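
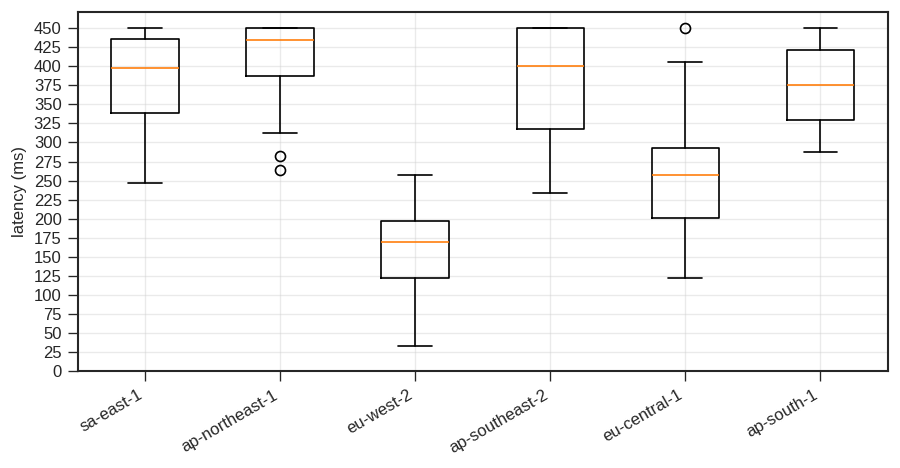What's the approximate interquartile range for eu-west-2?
Q3 ≈ 200, Q1 ≈ 125; IQR ≈ 75.

≈ 75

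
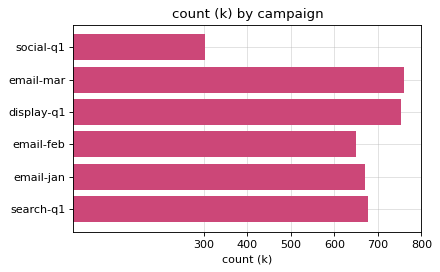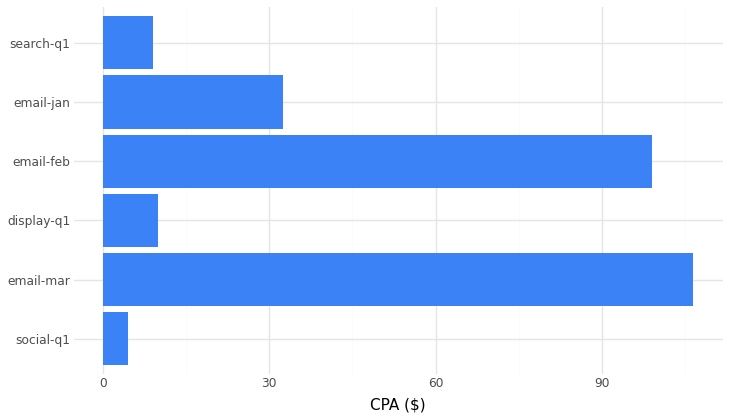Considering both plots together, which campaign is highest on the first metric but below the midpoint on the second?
Chart 2 median CPA ($) ≈ 20; below-median campaigns: social-q1, display-q1, search-q1. Among those, display-q1 has the highest count (k) (≈ 800).

display-q1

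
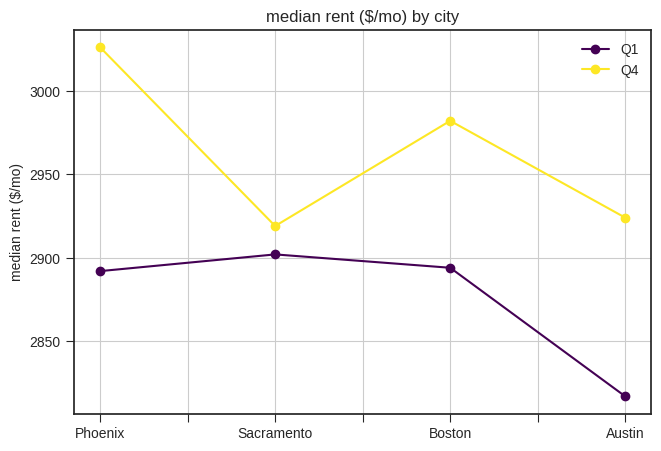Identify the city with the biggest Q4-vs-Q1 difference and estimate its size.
Phoenix: Q4 ≈ 3020, Q1 ≈ 2900 → gap ≈ 120. Next-largest (Austin) is only ≈ 100.

Phoenix, ≈ 120 $/mo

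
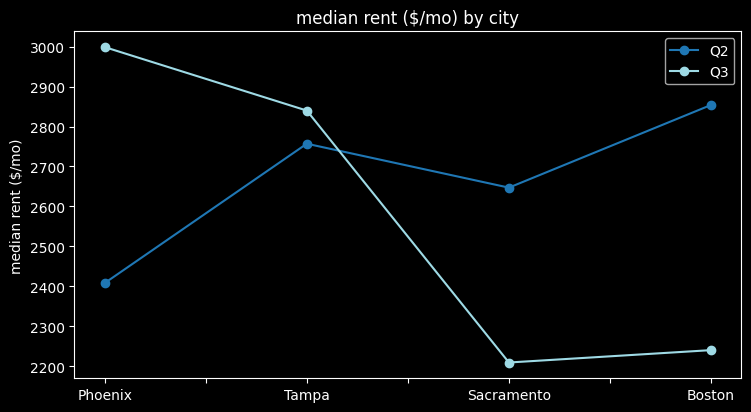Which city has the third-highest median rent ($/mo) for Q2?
Top 4 for Q2: Boston ≈ 2900, Tampa ≈ 2800, Sacramento ≈ 2600, Phoenix ≈ 2400.

Sacramento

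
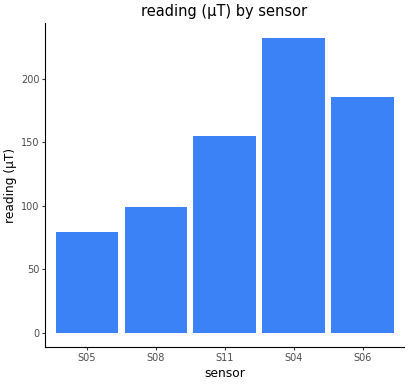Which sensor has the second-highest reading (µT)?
Top 3: S04 ≈ 240, S06 ≈ 180, S11 ≈ 160.

S06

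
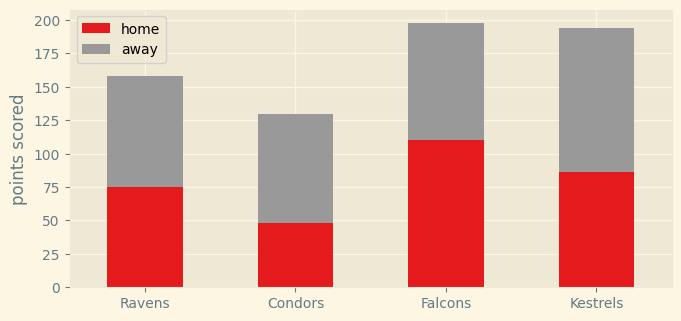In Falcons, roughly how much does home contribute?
home top ≈ 120, bottom ≈ 0; segment ≈ 120.

≈ 120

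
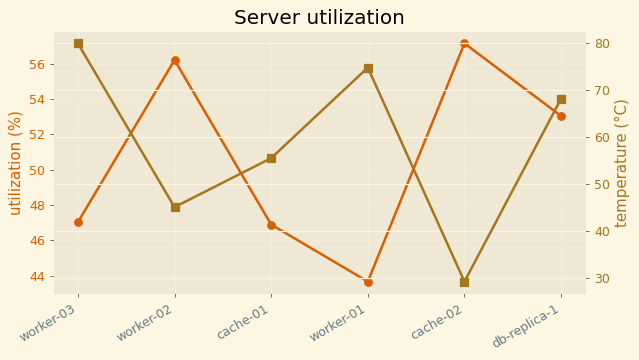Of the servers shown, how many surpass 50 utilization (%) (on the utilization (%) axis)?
Above 50: worker-02, cache-02, db-replica-1.

3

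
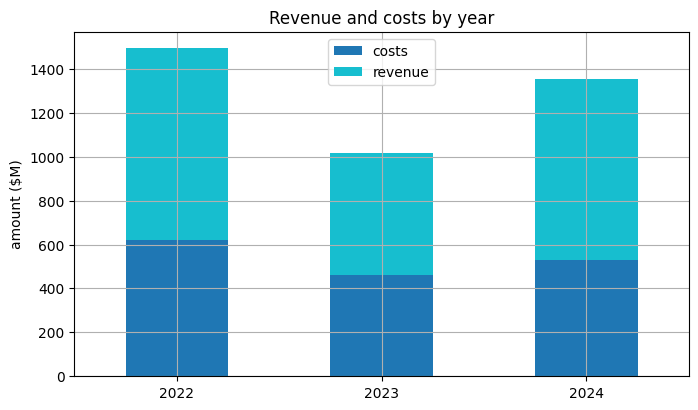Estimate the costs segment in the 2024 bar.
costs top ≈ 600, bottom ≈ 0; segment ≈ 600.

≈ 600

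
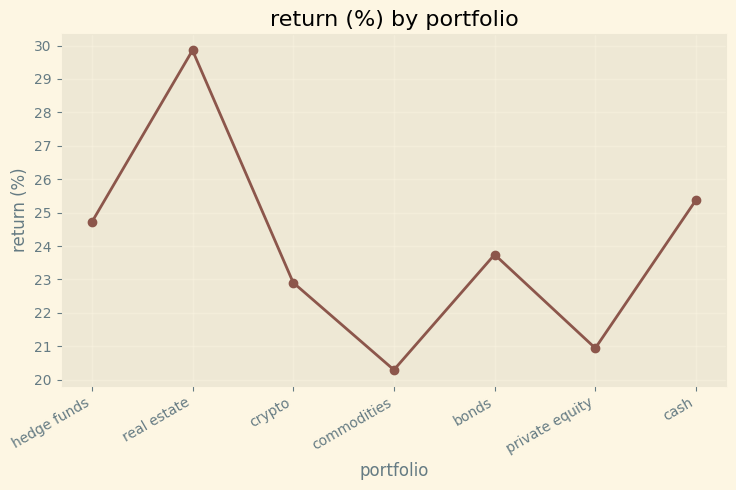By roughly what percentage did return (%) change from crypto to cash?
crypto ≈ 23, cash ≈ 25; (25 − 23) / 23 ≈ +8.7%.

≈ +8.7%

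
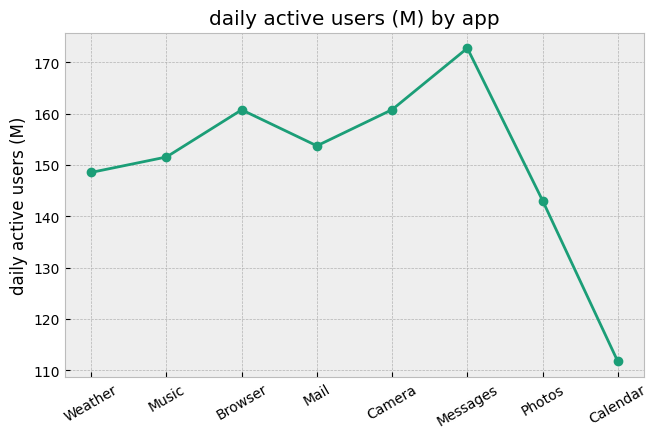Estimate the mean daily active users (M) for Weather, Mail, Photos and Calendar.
(150 + 150 + 140 + 110) / 4 ≈ 138.

≈ 138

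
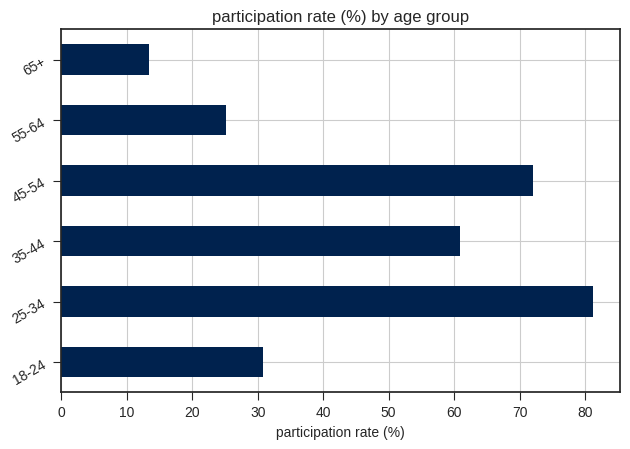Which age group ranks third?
35-44

Top 4: 25-34 ≈ 80, 45-54 ≈ 70, 35-44 ≈ 60, 18-24 ≈ 30.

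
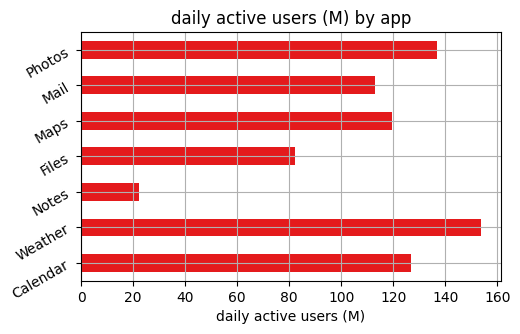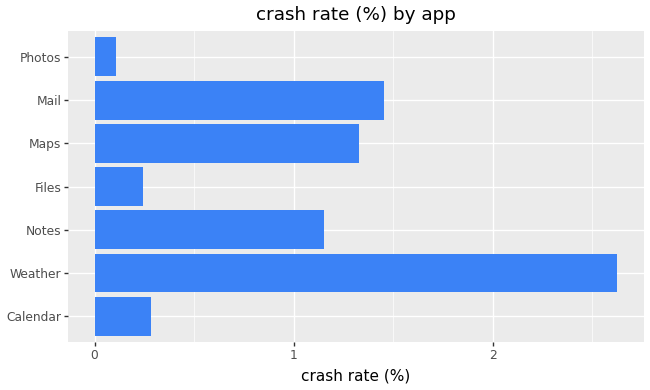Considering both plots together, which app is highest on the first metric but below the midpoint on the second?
Photos

Chart 2 median crash rate (%) ≈ 1; below-median apps: Calendar, Files, Photos. Among those, Photos has the highest daily active users (M) (≈ 140).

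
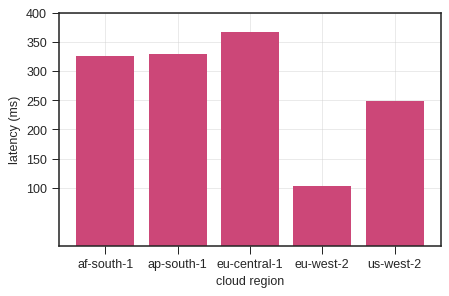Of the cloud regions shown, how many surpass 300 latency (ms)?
Above 300: af-south-1, ap-south-1, eu-central-1.

3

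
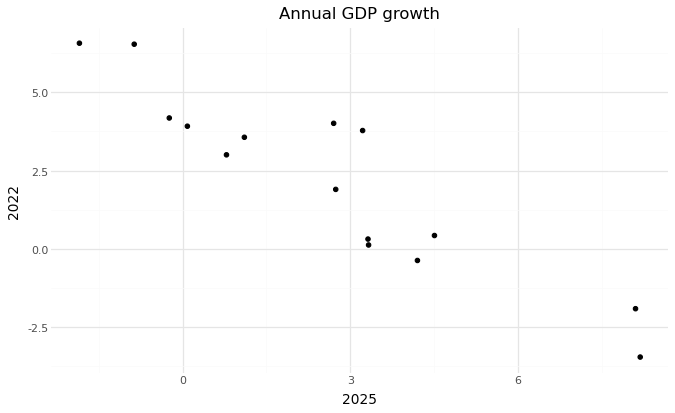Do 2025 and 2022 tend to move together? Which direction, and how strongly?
Points are negatively correlated; strong (|r| ≈ 0.9).

negative, strong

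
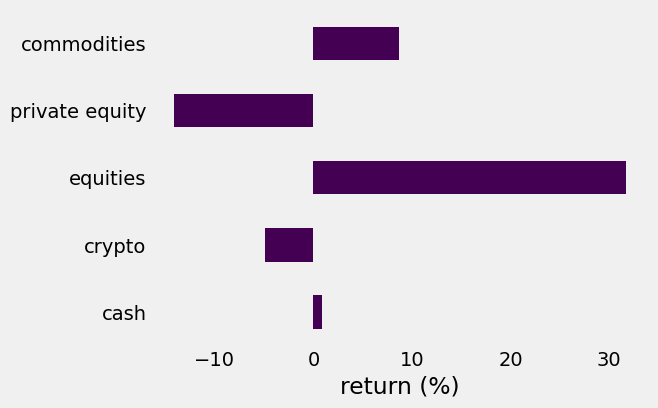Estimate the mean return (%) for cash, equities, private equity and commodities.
≈ 6

(0 + 30 + -15 + 10) / 4 ≈ 6.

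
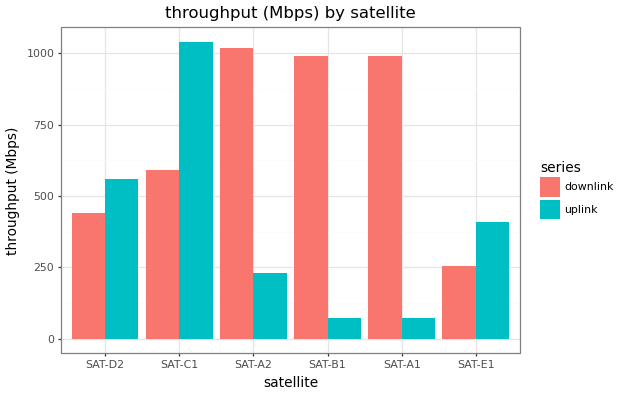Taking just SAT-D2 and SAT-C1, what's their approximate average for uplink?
≈ 800

(600 + 1000) / 2 ≈ 800.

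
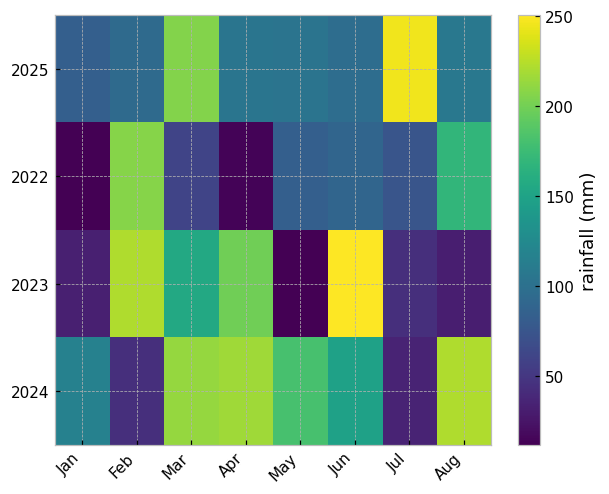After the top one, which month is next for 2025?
Mar

Top 3 for 2025: Jul ≈ 240, Mar ≈ 200, Aug ≈ 100.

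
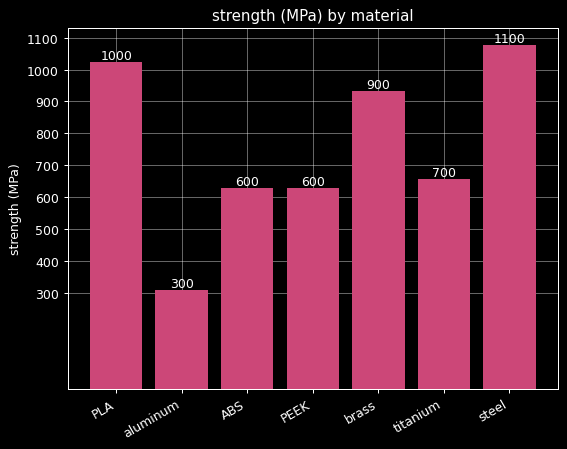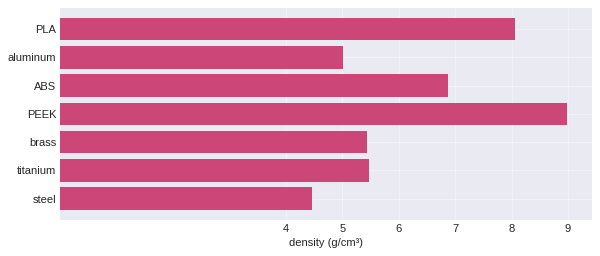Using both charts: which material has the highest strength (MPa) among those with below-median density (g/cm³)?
Chart 2 median density (g/cm³) ≈ 5; below-median materials: aluminum, brass, steel. Among those, steel has the highest strength (MPa) (≈ 1100).

steel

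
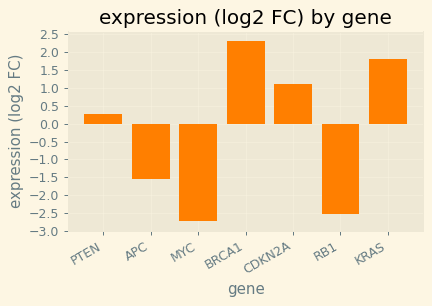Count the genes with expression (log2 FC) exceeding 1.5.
Above 1.5: BRCA1, KRAS.

2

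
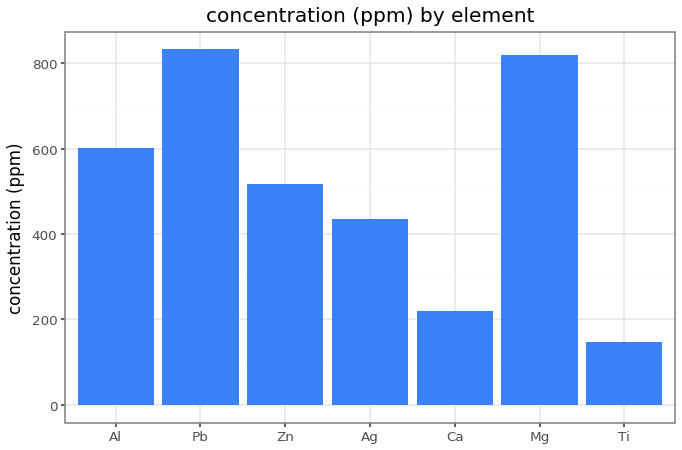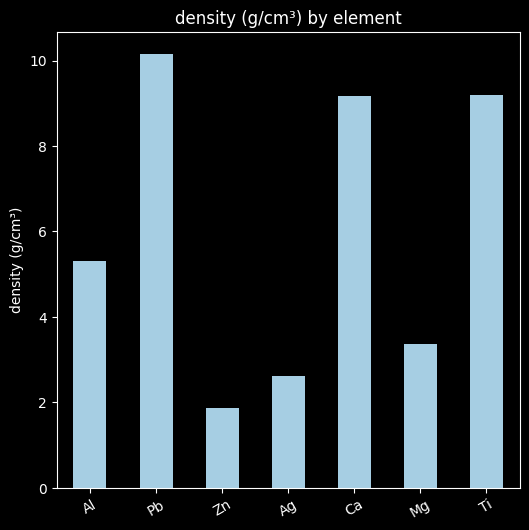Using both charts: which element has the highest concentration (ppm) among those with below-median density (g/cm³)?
Chart 2 median density (g/cm³) ≈ 5; below-median elements: Zn, Ag, Mg. Among those, Mg has the highest concentration (ppm) (≈ 800).

Mg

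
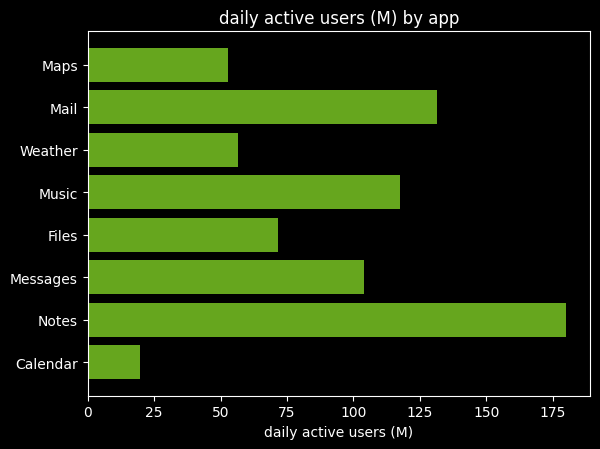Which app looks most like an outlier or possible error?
Notes ≈ 180; the rest sit between ≈ 20 and ≈ 140.

Notes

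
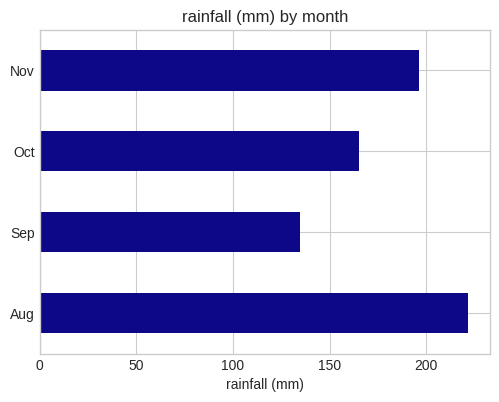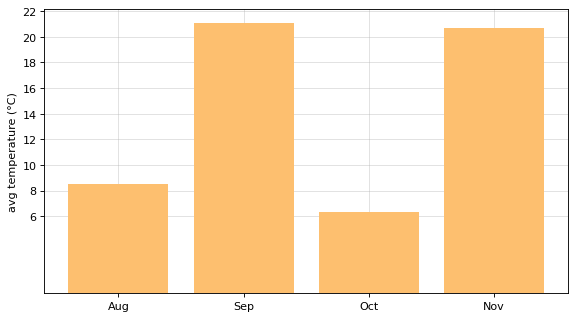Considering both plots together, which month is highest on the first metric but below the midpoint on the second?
Chart 2 median avg temperature (°C) ≈ 14; below-median months: Aug, Oct. Among those, Aug has the highest rainfall (mm) (≈ 225).

Aug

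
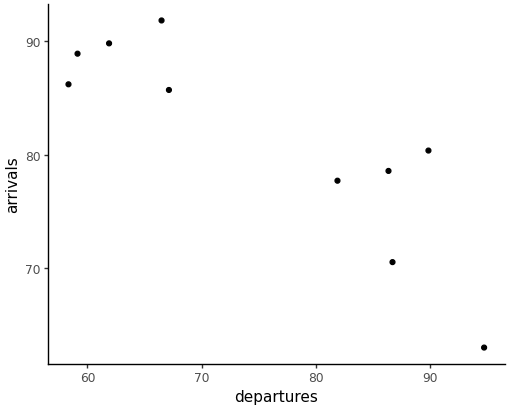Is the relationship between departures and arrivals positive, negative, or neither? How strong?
Points are negatively correlated; strong (|r| ≈ 0.9).

negative, strong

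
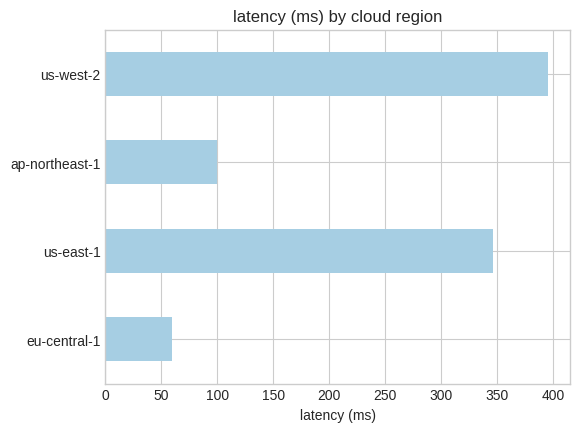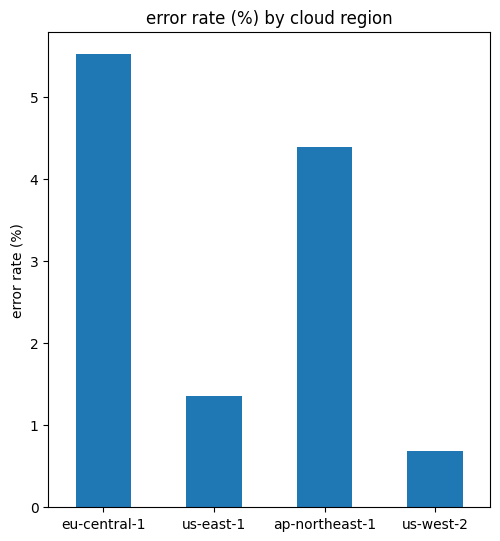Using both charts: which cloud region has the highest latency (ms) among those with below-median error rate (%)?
us-west-2

Chart 2 median error rate (%) ≈ 3; below-median cloud regions: us-east-1, us-west-2. Among those, us-west-2 has the highest latency (ms) (≈ 400).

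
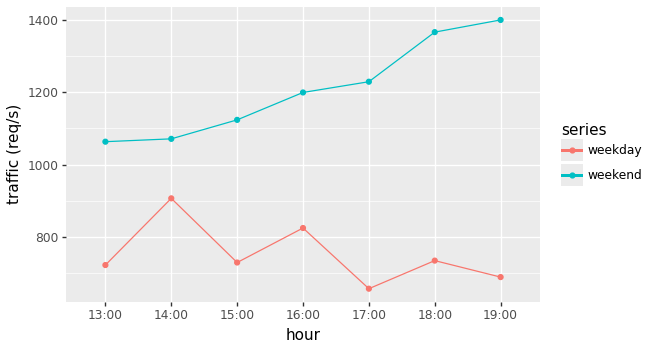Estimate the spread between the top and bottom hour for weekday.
Max 14:00 ≈ 900, min 17:00 ≈ 700; range ≈ 200.

≈ 200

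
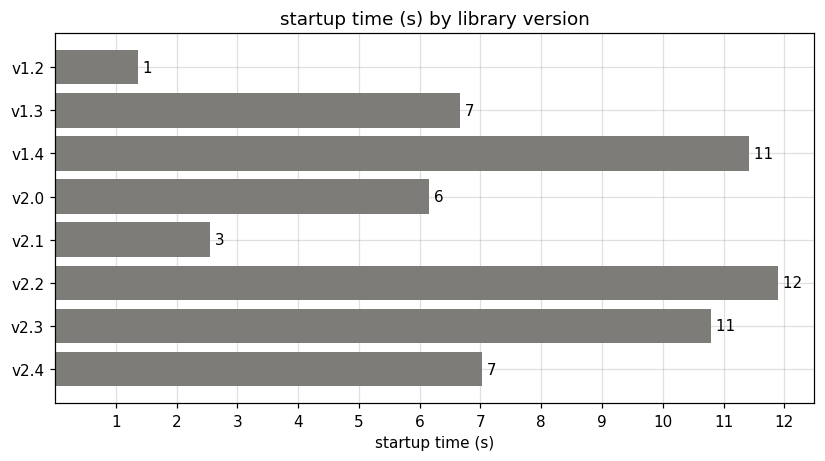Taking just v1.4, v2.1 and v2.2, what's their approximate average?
(11 + 3 + 12) / 3 ≈ 9.

≈ 9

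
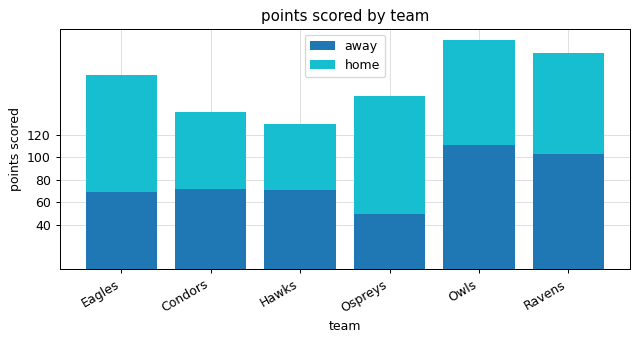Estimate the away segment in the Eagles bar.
≈ 60

away top ≈ 60, bottom ≈ 0; segment ≈ 60.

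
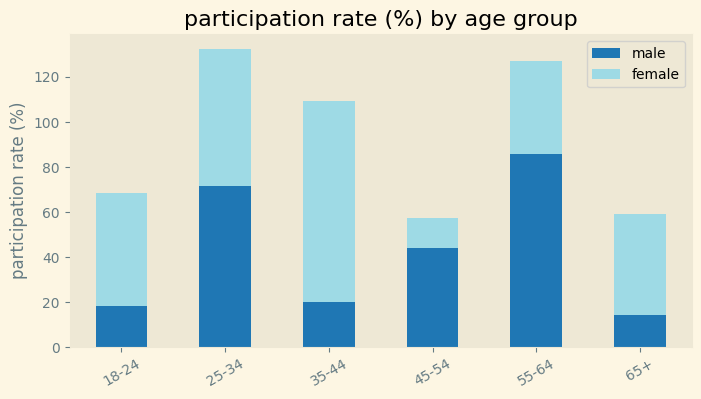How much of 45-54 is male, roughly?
≈ 40

male top ≈ 40, bottom ≈ 0; segment ≈ 40.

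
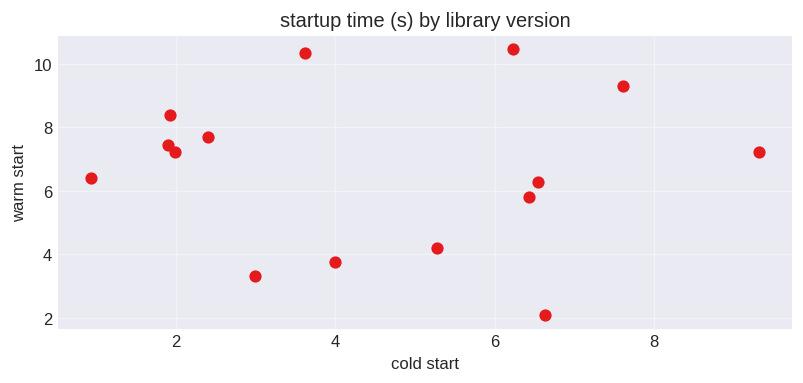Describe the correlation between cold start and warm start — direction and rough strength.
Points are roughly uncorrelated; weak (|r| ≈ 0.0).

no clear correlation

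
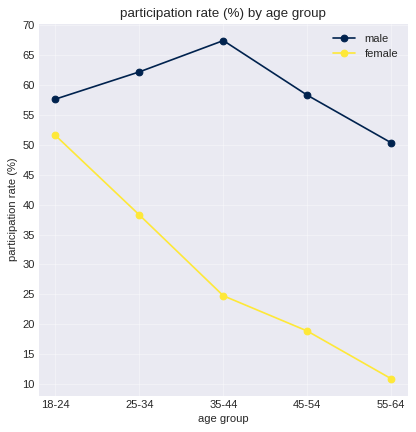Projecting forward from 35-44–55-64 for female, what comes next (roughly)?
Last three: 25, 20, 10 → slope ≈ -7.5/step → next ≈ 2.5.

≈ 2.5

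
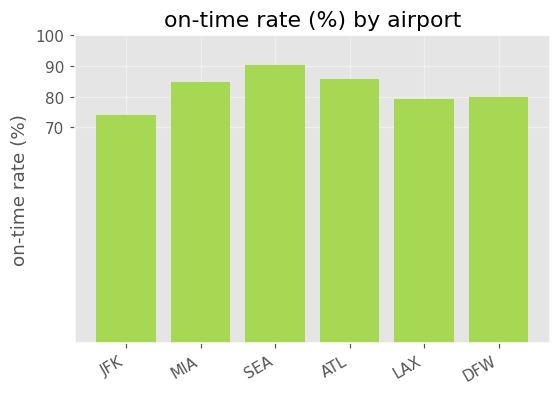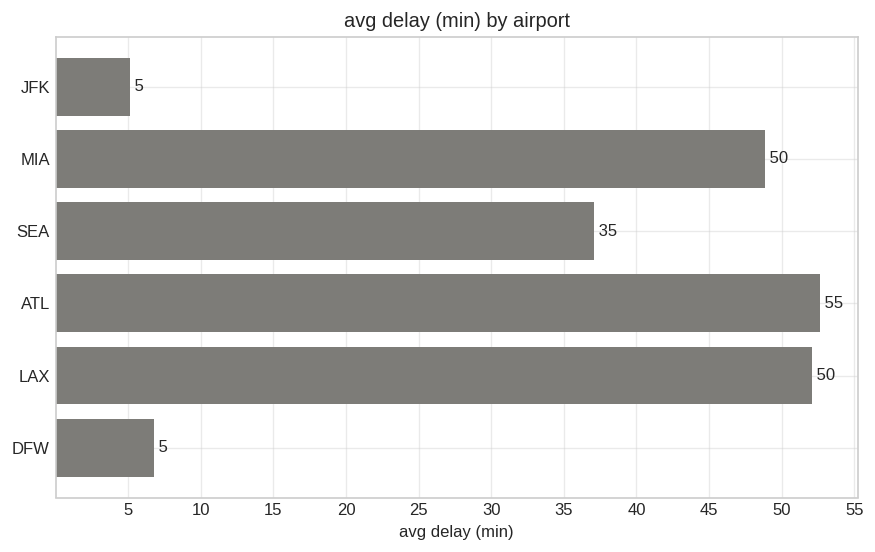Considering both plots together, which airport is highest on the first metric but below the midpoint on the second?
Chart 2 median avg delay (min) ≈ 45; below-median airports: JFK, SEA, DFW. Among those, SEA has the highest on-time rate (%) (≈ 90).

SEA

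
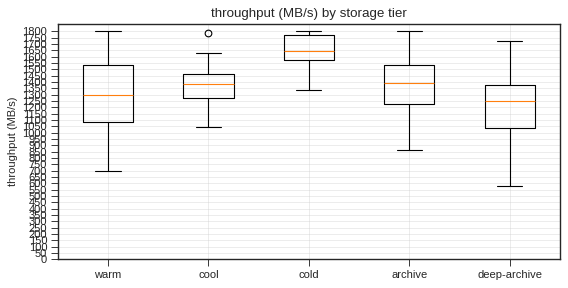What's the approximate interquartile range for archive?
Q3 ≈ 1550, Q1 ≈ 1250; IQR ≈ 300.

≈ 300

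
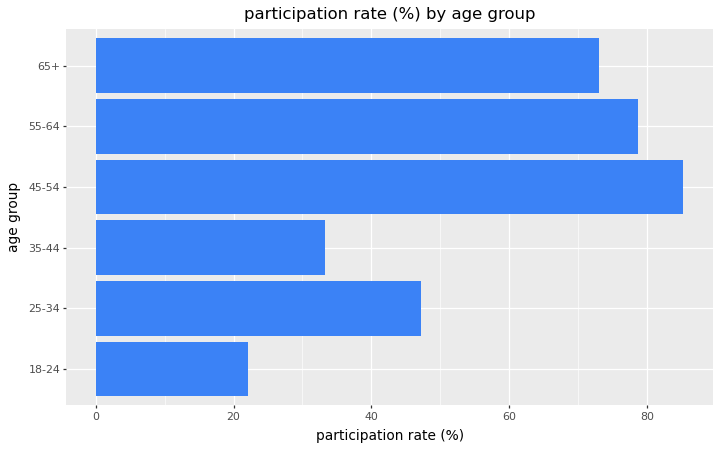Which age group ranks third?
65+

Top 4: 45-54 ≈ 90, 55-64 ≈ 80, 65+ ≈ 70, 25-34 ≈ 50.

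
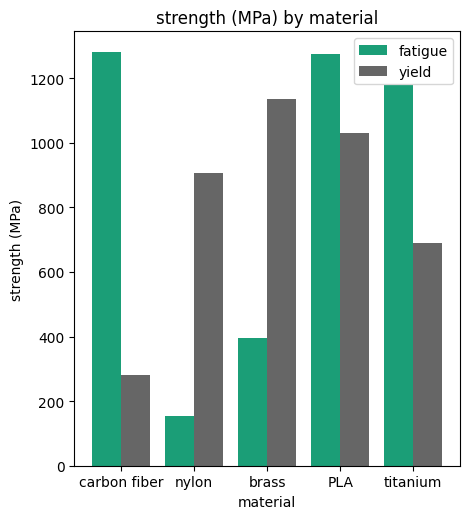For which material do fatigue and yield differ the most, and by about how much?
carbon fiber: fatigue ≈ 1200, yield ≈ 200 → gap ≈ 1000. Next-largest (nylon) is only ≈ 800.

carbon fiber, ≈ 1000 MPa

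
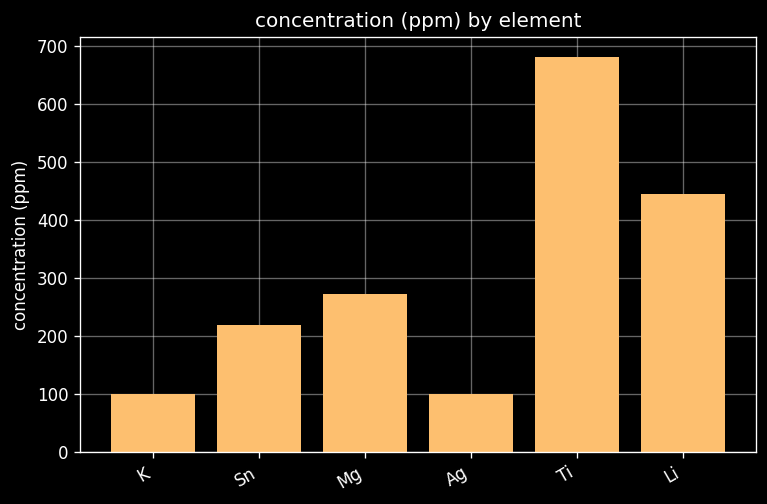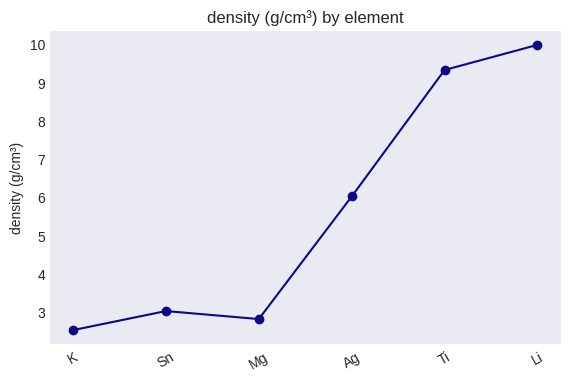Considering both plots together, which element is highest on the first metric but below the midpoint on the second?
Mg

Chart 2 median density (g/cm³) ≈ 5; below-median elements: K, Sn, Mg. Among those, Mg has the highest concentration (ppm) (≈ 300).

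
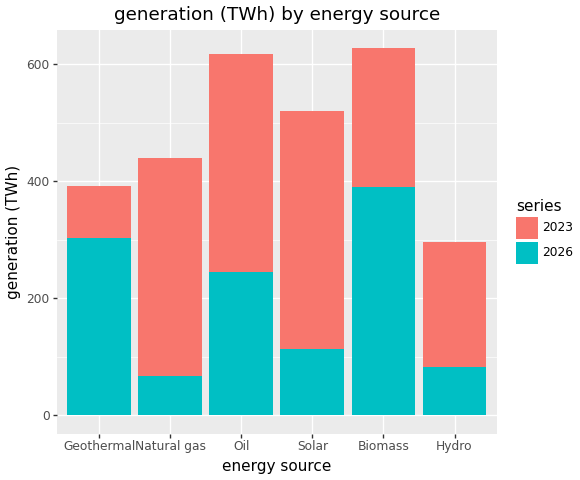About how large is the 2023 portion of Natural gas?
2023 top ≈ 400, bottom ≈ 100; segment ≈ 300.

≈ 300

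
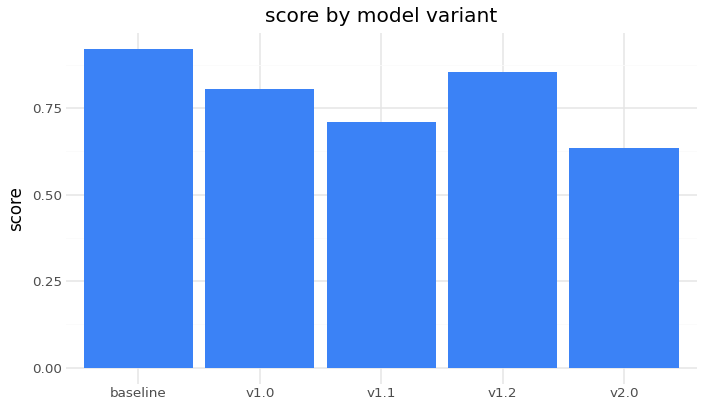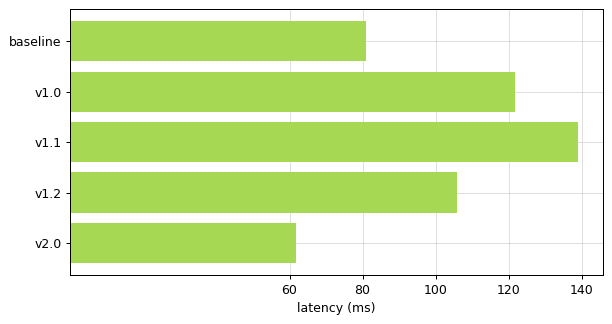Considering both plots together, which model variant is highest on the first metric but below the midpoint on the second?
Chart 2 median latency (ms) ≈ 100; below-median model variants: baseline, v2.0. Among those, baseline has the highest score (≈ 0.9).

baseline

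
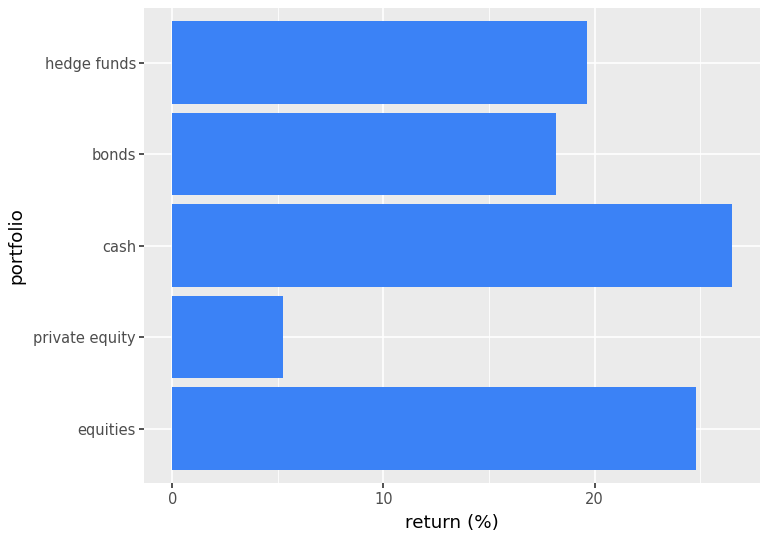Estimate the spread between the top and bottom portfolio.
≈ 20

Max cash ≈ 25, min private equity ≈ 5; range ≈ 20.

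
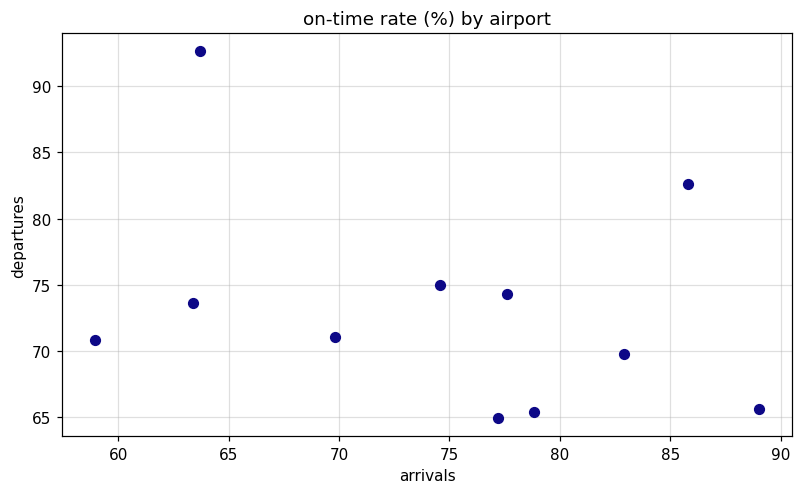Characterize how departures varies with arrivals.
Points are negatively correlated; weak (|r| ≈ 0.3).

negative, weak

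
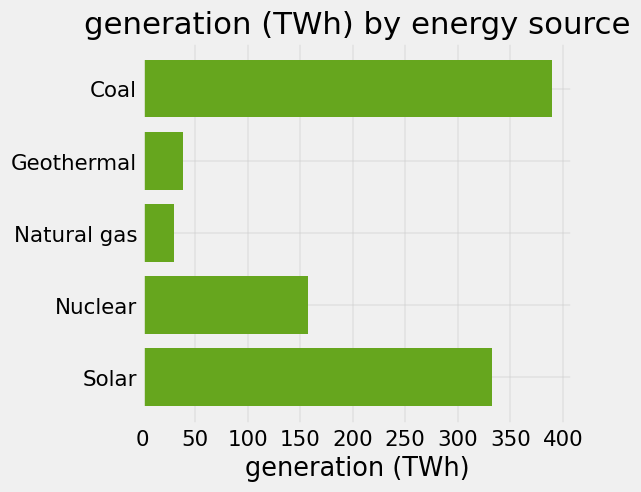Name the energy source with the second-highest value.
Top 3: Coal ≈ 400, Solar ≈ 350, Nuclear ≈ 150.

Solar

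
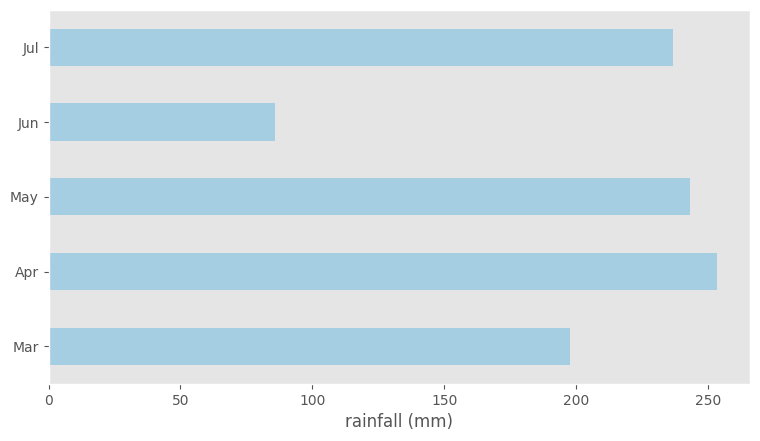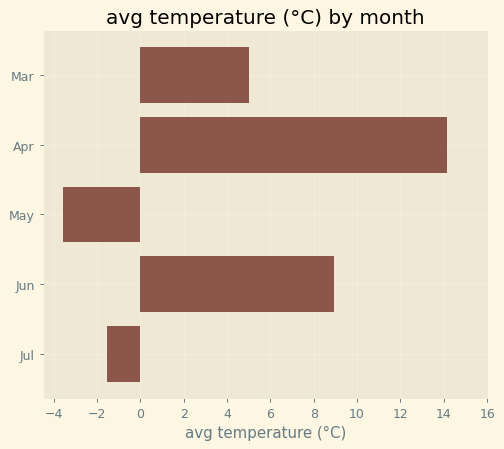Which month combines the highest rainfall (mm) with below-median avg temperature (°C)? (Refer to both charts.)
May

Chart 2 median avg temperature (°C) ≈ 6; below-median months: May, Jul. Among those, May has the highest rainfall (mm) (≈ 250).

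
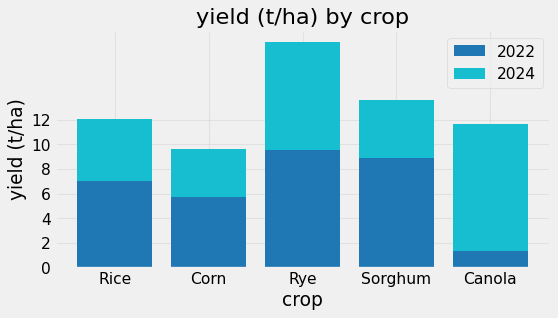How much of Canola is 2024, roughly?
≈ 10

2024 top ≈ 12, bottom ≈ 2; segment ≈ 10.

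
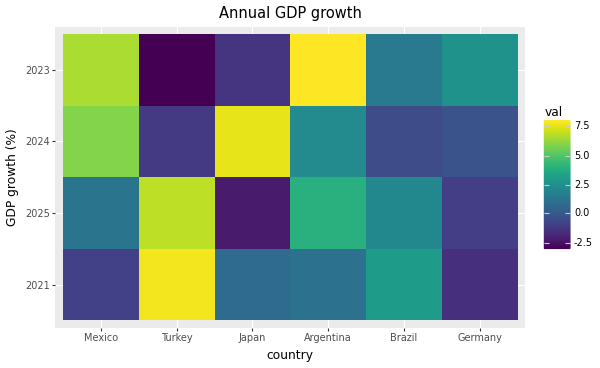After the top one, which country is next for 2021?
Top 3 for 2021: Turkey ≈ 8, Brazil ≈ 3, Argentina ≈ 1.

Brazil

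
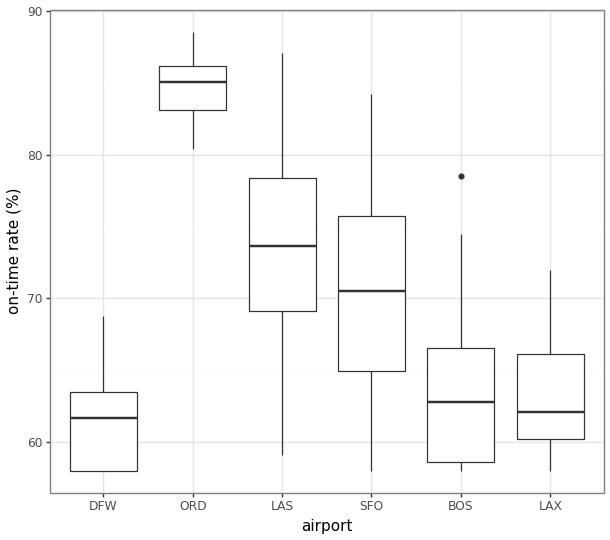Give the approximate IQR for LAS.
≈ 10

Q3 ≈ 80, Q1 ≈ 70; IQR ≈ 10.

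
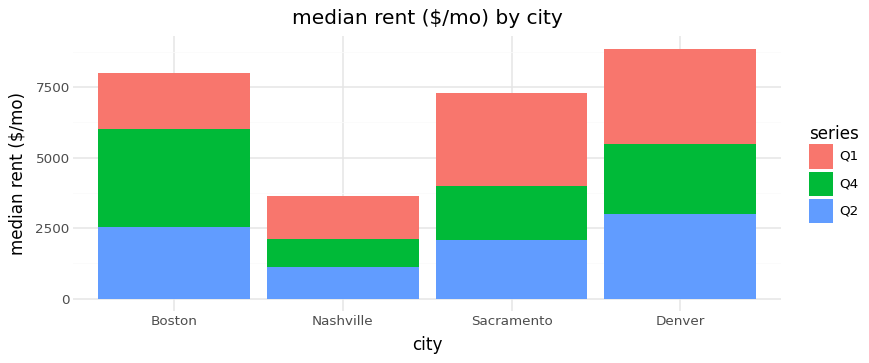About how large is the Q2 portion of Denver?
≈ 3000

Q2 top ≈ 3000, bottom ≈ 0; segment ≈ 3000.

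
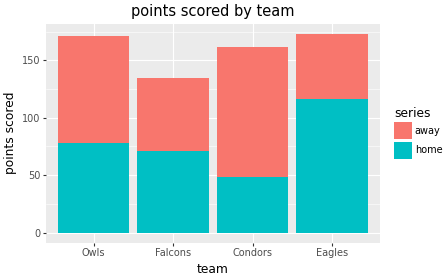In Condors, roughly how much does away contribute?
≈ 120

away top ≈ 160, bottom ≈ 40; segment ≈ 120.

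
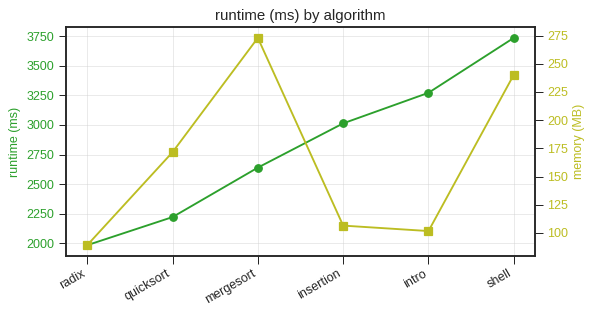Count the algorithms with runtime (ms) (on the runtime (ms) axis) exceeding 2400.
4

Above 2400: mergesort, insertion, intro, shell.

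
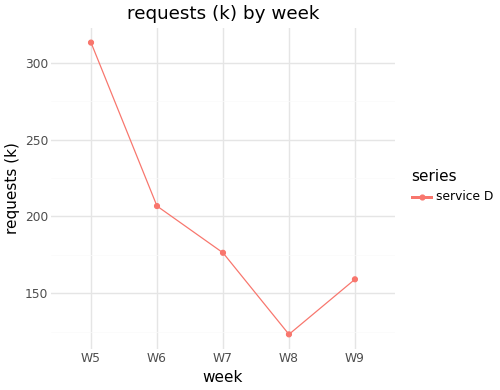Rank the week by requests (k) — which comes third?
Top 4: W5 ≈ 320, W6 ≈ 200, W7 ≈ 180, W9 ≈ 160.

W7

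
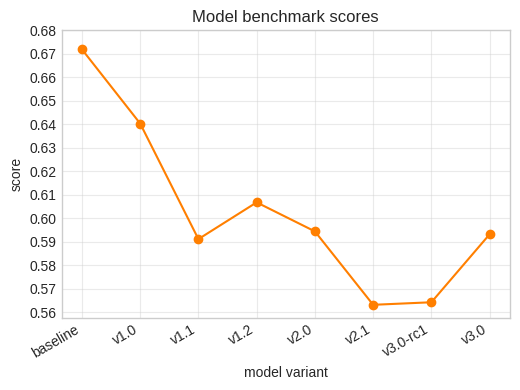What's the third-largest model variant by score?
v1.2

Top 4: baseline ≈ 0.67, v1.0 ≈ 0.64, v1.2 ≈ 0.61, v2.0 ≈ 0.59.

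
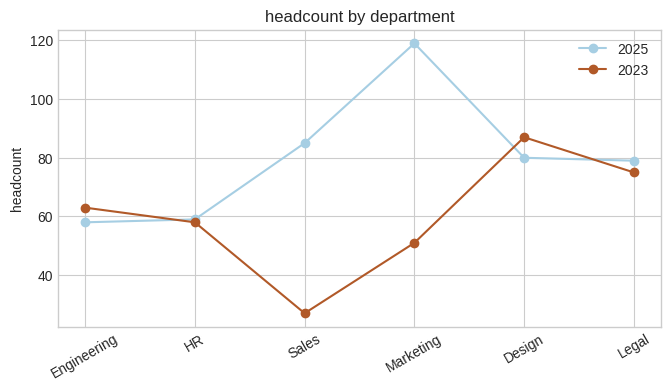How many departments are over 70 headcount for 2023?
2

Above 70: Design, Legal.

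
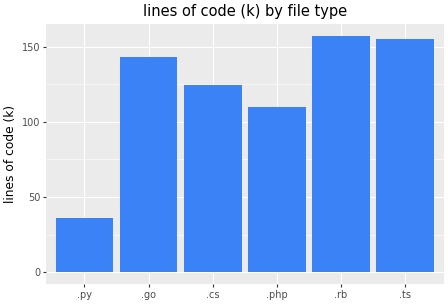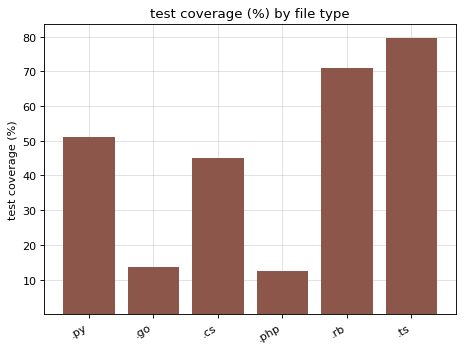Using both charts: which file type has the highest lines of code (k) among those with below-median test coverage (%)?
Chart 2 median test coverage (%) ≈ 50; below-median file types: .go, .cs, .php. Among those, .go has the highest lines of code (k) (≈ 140).

.go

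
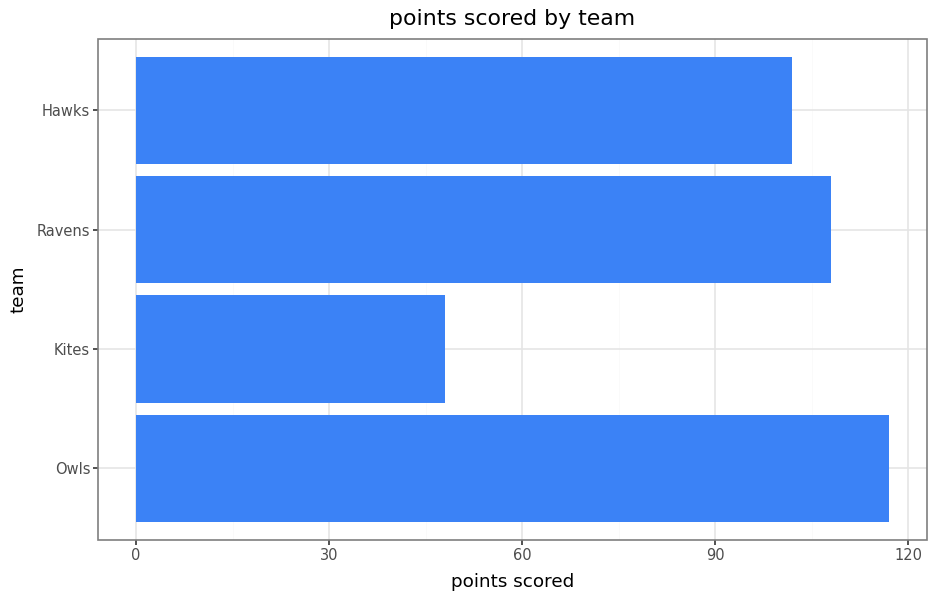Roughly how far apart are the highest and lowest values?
Max Owls ≈ 120, min Kites ≈ 50; range ≈ 70.

≈ 70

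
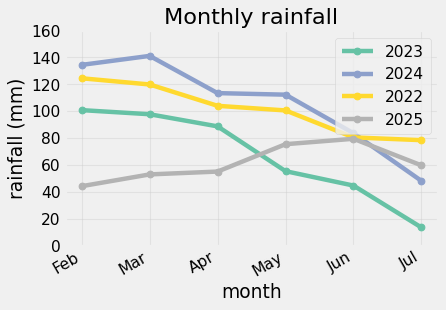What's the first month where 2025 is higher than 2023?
May

Apr: 2025 ≈ 60 vs 2023 ≈ 80 (not yet); May: 2025 ≈ 80 vs 2023 ≈ 60 (first crossover).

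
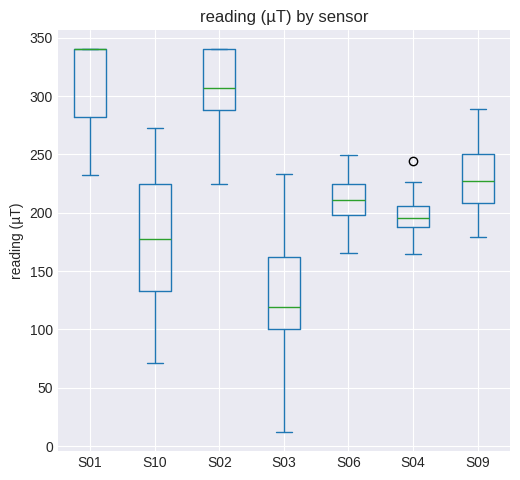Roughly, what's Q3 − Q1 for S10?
≈ 80

Q3 ≈ 220, Q1 ≈ 140; IQR ≈ 80.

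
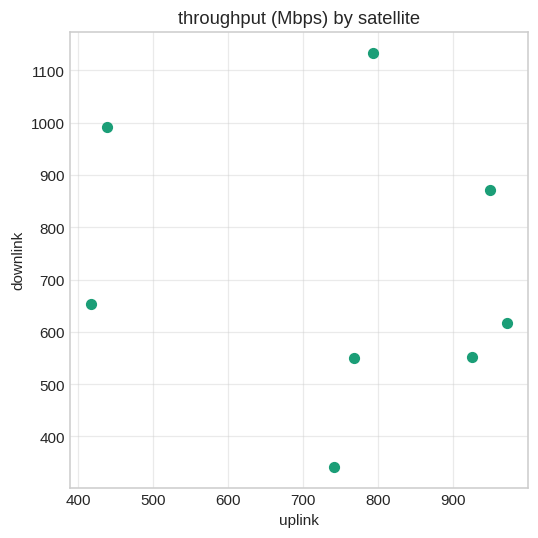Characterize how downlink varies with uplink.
Points are roughly uncorrelated; weak (|r| ≈ 0.2).

no clear correlation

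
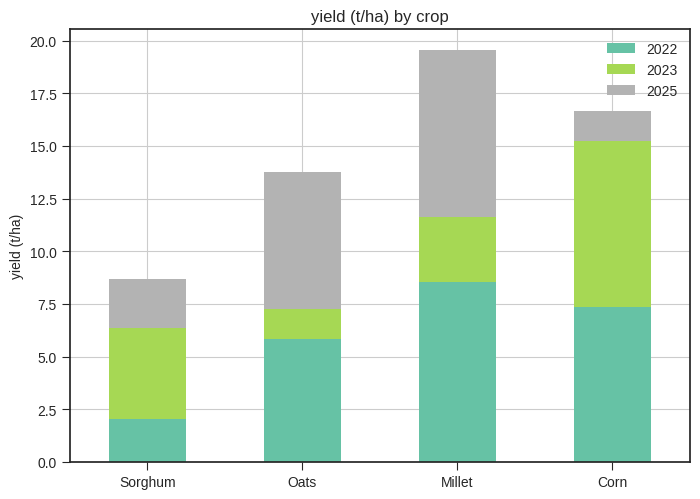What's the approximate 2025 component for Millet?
2025 top ≈ 20, bottom ≈ 12; segment ≈ 8.

≈ 8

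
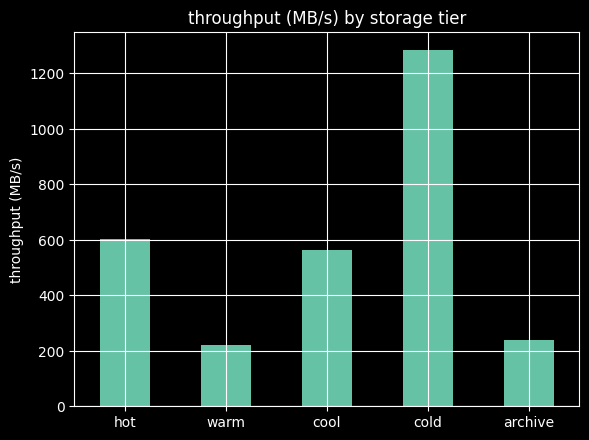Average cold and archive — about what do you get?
(1200 + 200) / 2 ≈ 700.

≈ 700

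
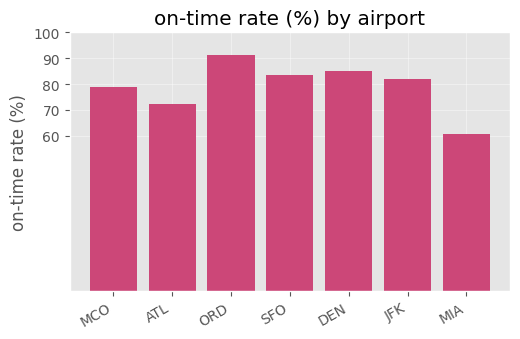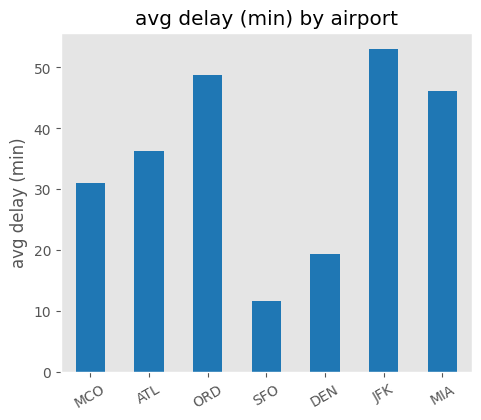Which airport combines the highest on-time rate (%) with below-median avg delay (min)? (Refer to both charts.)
Chart 2 median avg delay (min) ≈ 35; below-median airports: MCO, SFO, DEN. Among those, DEN has the highest on-time rate (%) (≈ 90).

DEN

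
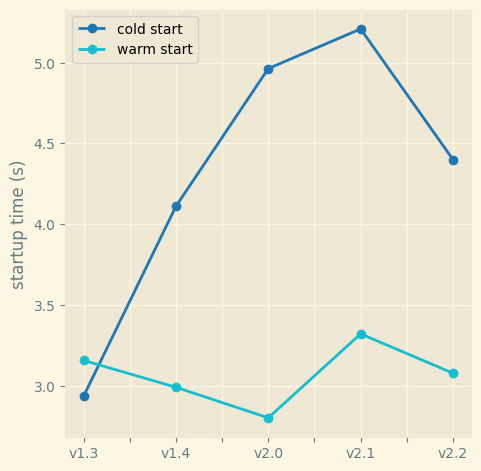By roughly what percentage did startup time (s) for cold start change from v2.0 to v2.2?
≈ -10%

v2.0 ≈ 5.0, v2.2 ≈ 4.5; (4.5 − 5.0) / 5.0 ≈ -10%.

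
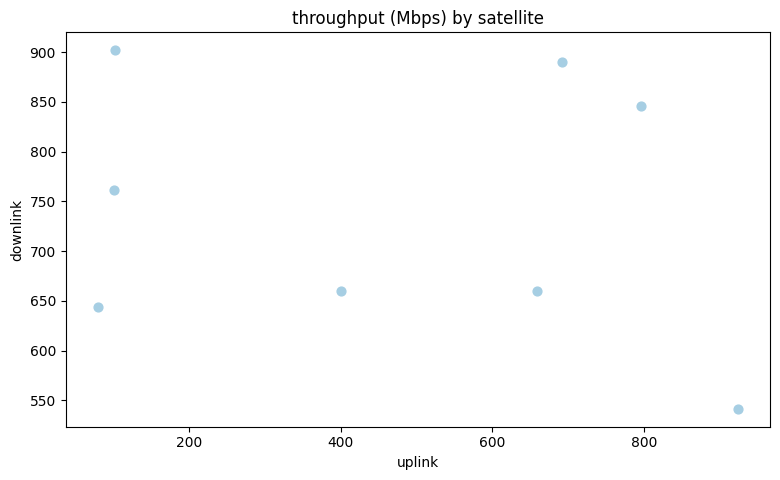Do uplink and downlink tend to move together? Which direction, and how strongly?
no clear correlation

Points are roughly uncorrelated; weak (|r| ≈ 0.2).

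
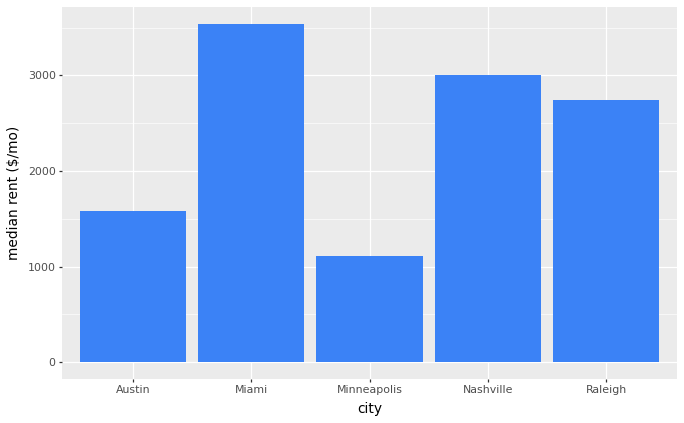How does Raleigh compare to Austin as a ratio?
≈ 1.67×

Raleigh ≈ 2500, Austin ≈ 1500; 2500/1500 ≈ 1.67.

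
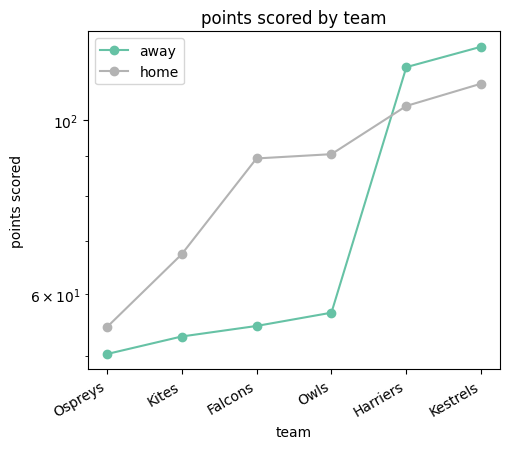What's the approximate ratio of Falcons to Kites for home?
≈ 1.29×

Falcons ≈ 90, Kites ≈ 70; 90/70 ≈ 1.29.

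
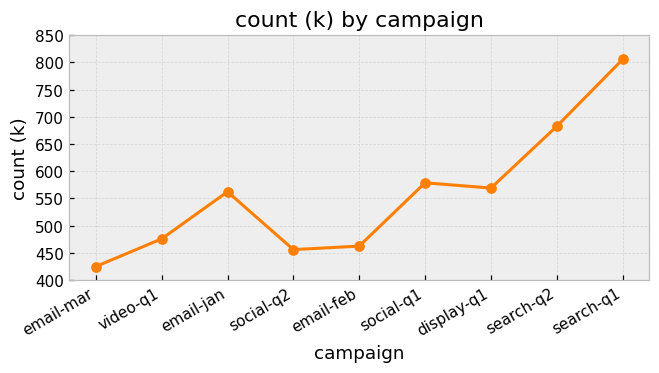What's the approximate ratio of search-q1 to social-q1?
≈ 1.33×

search-q1 ≈ 800, social-q1 ≈ 600; 800/600 ≈ 1.33.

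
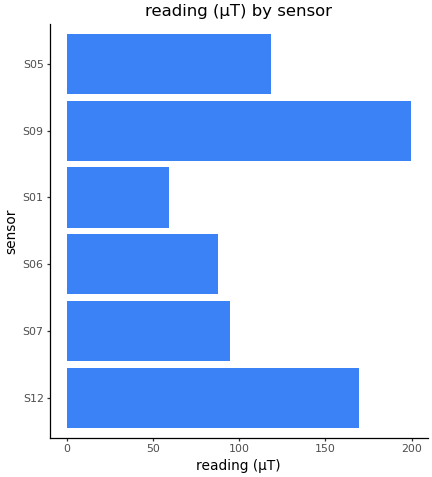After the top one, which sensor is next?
Top 3: S09 ≈ 200, S12 ≈ 160, S05 ≈ 120.

S12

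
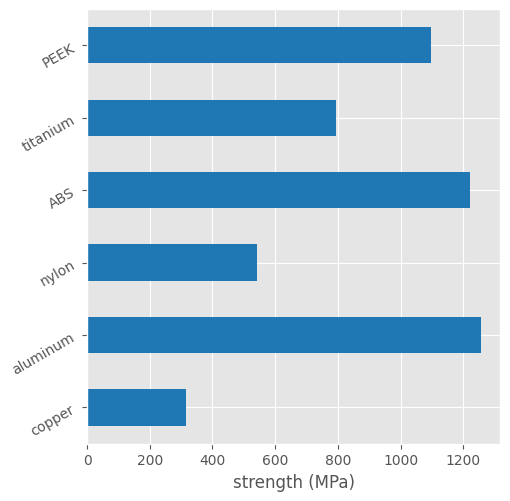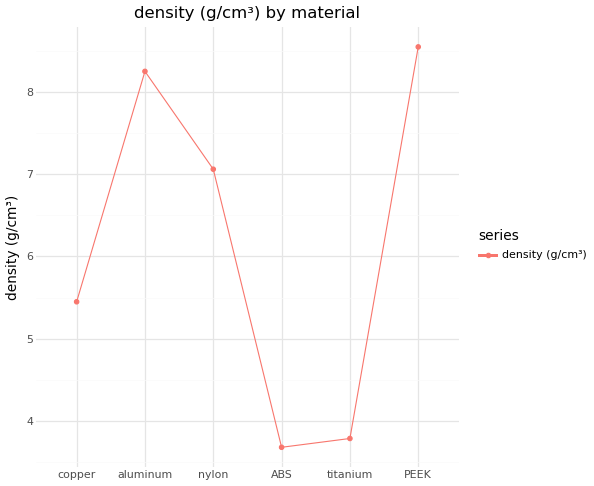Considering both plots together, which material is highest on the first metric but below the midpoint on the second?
Chart 2 median density (g/cm³) ≈ 6; below-median materials: copper, ABS, titanium. Among those, ABS has the highest strength (MPa) (≈ 1200).

ABS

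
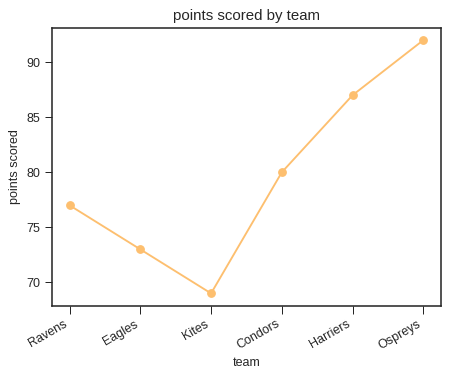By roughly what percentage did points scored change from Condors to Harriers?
Condors ≈ 80, Harriers ≈ 88; (88 − 80) / 80 ≈ +10%.

≈ +10%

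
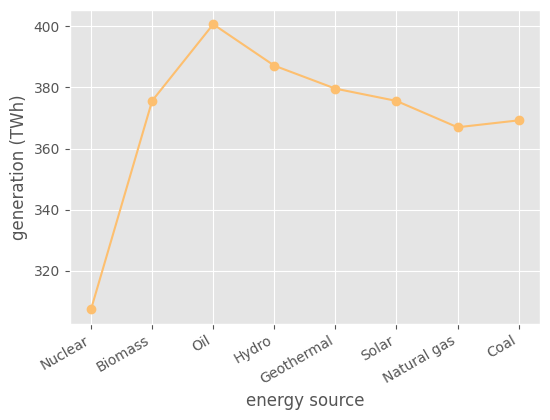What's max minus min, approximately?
Max Oil ≈ 400, min Nuclear ≈ 310; range ≈ 90.

≈ 90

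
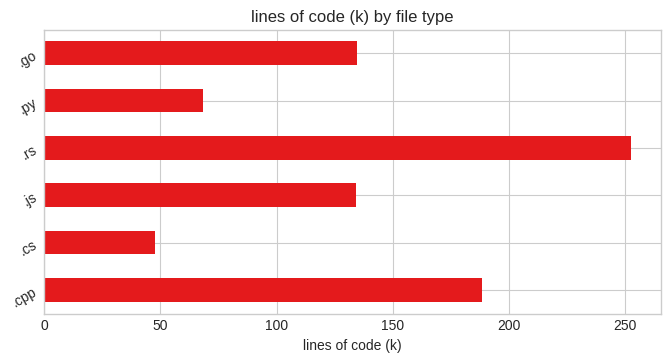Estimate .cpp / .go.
≈ 1.6×

.cpp ≈ 200, .go ≈ 125; 200/125 ≈ 1.6.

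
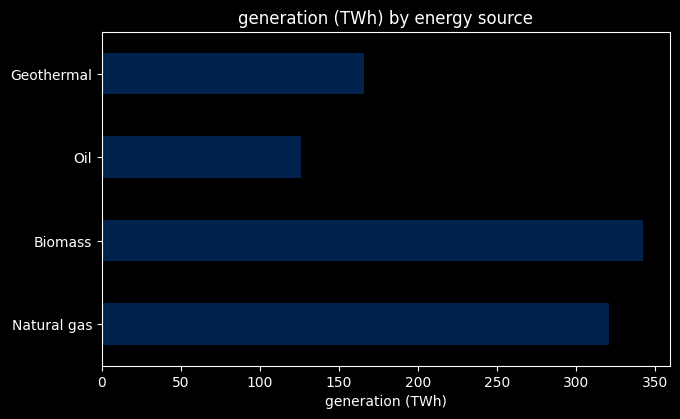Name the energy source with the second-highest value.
Natural gas

Top 3: Biomass ≈ 350, Natural gas ≈ 300, Geothermal ≈ 150.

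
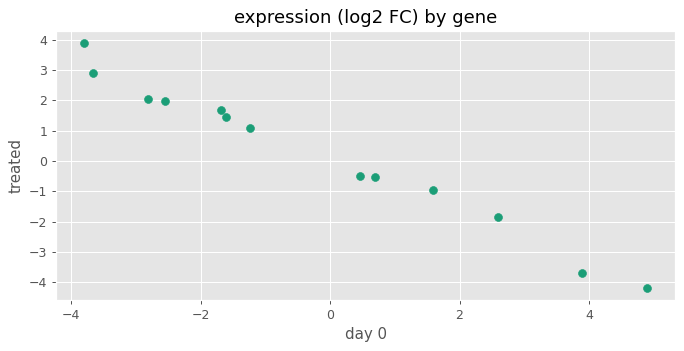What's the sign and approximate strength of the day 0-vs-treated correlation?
Points are negatively correlated; strong (|r| ≈ 1.0).

negative, strong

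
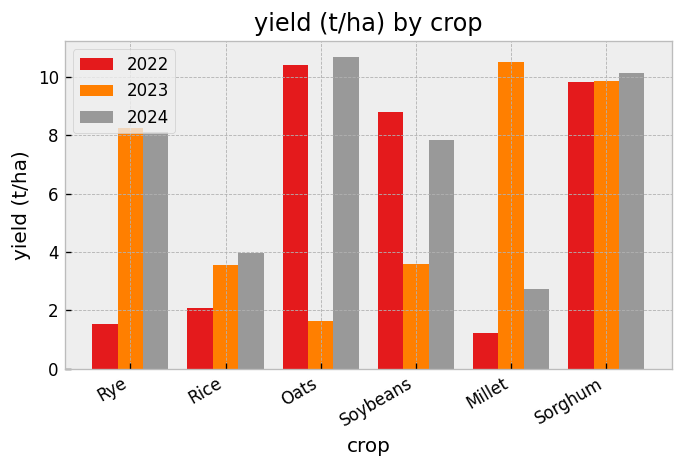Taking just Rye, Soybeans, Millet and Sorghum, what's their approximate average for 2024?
(8 + 8 + 3 + 10) / 4 ≈ 7.

≈ 7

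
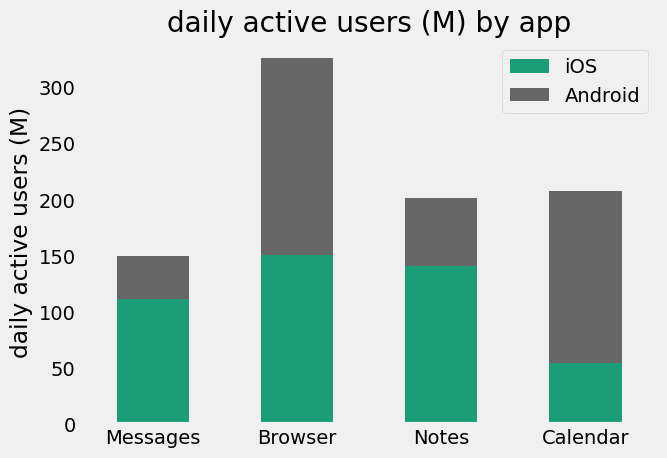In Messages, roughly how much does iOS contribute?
≈ 100

iOS top ≈ 100, bottom ≈ 0; segment ≈ 100.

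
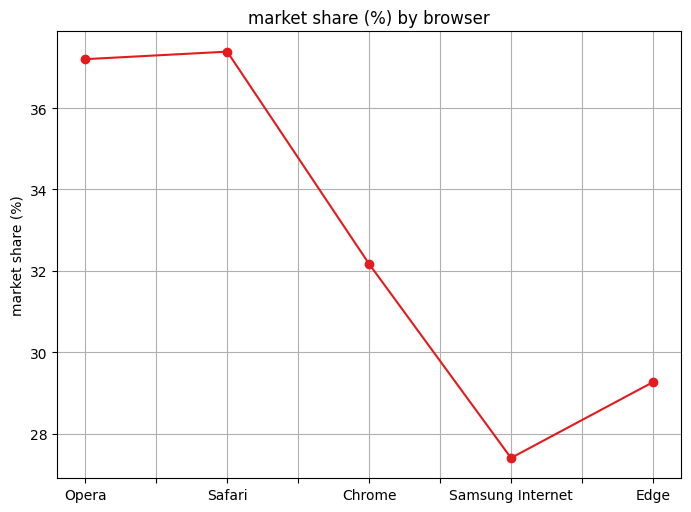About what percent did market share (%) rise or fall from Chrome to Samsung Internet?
≈ -15.6%

Chrome ≈ 32, Samsung Internet ≈ 27; (27 − 32) / 32 ≈ -15.6%.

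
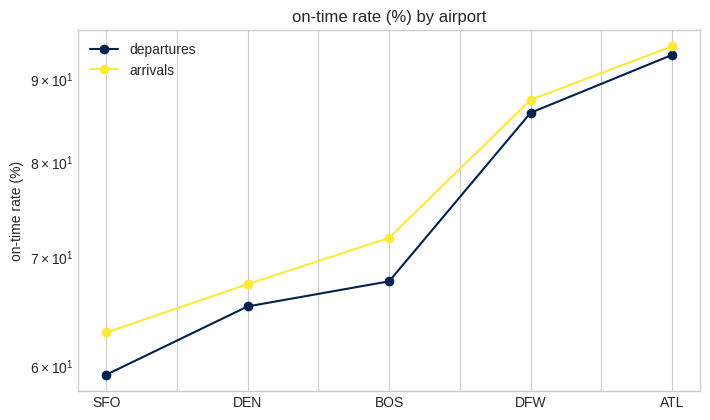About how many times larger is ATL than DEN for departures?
ATL ≈ 95, DEN ≈ 65; 95/65 ≈ 1.46.

≈ 1.46×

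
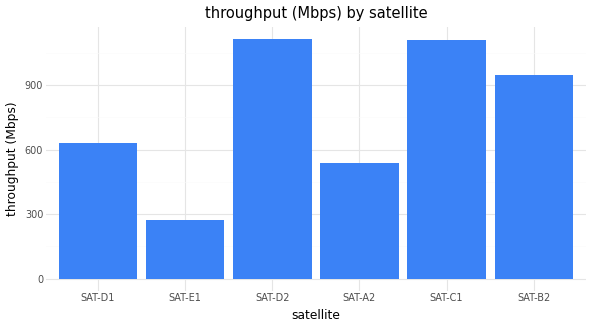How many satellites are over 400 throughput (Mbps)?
Above 400: SAT-D1, SAT-D2, SAT-A2, SAT-C1, SAT-B2.

5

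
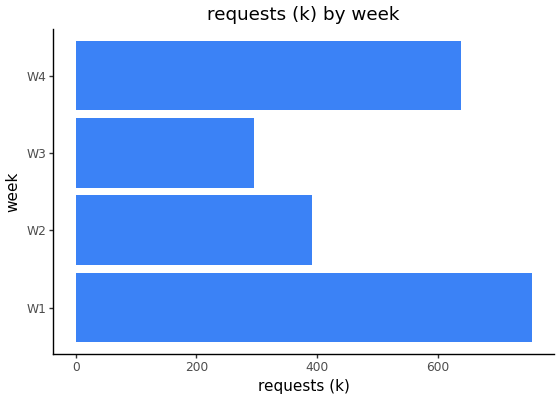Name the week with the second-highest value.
W4

Top 3: W1 ≈ 800, W4 ≈ 600, W2 ≈ 400.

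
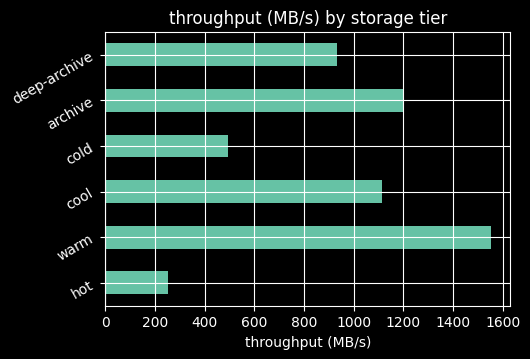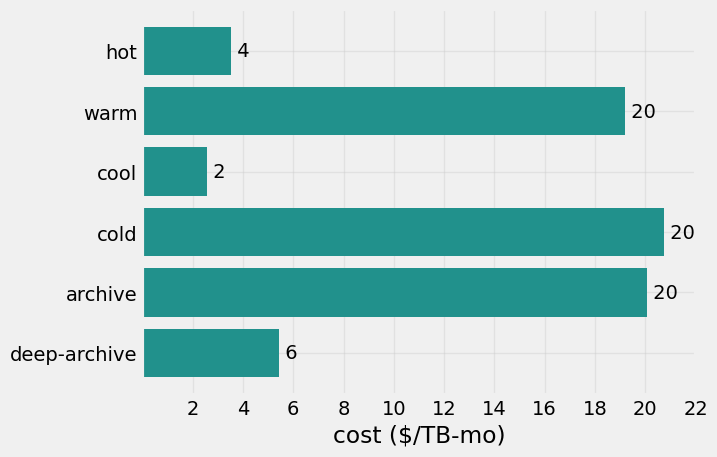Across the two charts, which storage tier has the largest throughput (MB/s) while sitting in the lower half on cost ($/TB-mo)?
cool

Chart 2 median cost ($/TB-mo) ≈ 12; below-median storage tiers: hot, cool, deep-archive. Among those, cool has the highest throughput (MB/s) (≈ 1200).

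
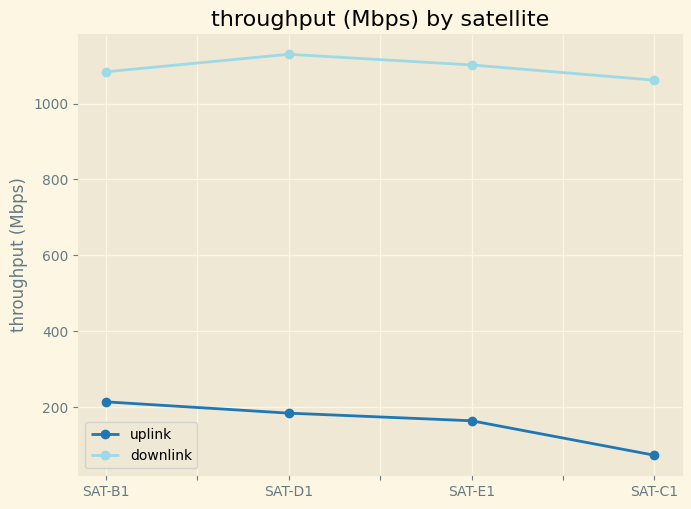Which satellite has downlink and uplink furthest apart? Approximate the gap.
SAT-C1, ≈ 1000 Mbps

SAT-C1: downlink ≈ 1100, uplink ≈ 100 → gap ≈ 1000. Next-largest (SAT-D1) is only ≈ 900.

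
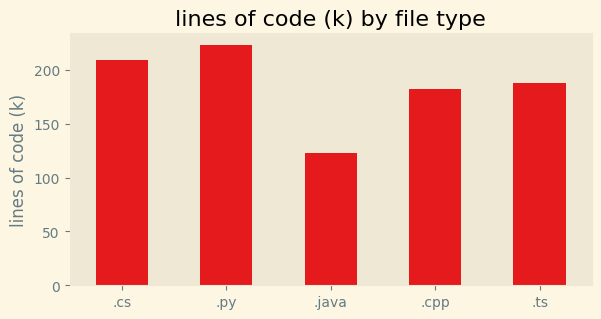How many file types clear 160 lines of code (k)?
4

Above 160: .cs, .py, .cpp, .ts.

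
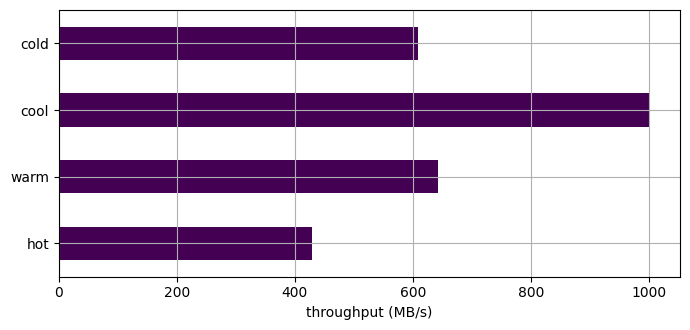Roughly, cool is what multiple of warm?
cool ≈ 1000, warm ≈ 600; 1000/600 ≈ 1.67.

≈ 1.67×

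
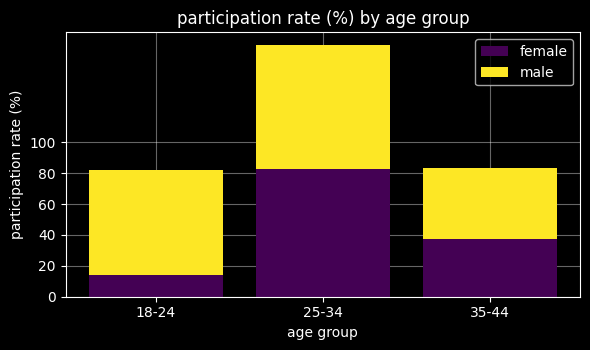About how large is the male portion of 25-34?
male top ≈ 160, bottom ≈ 80; segment ≈ 80.

≈ 80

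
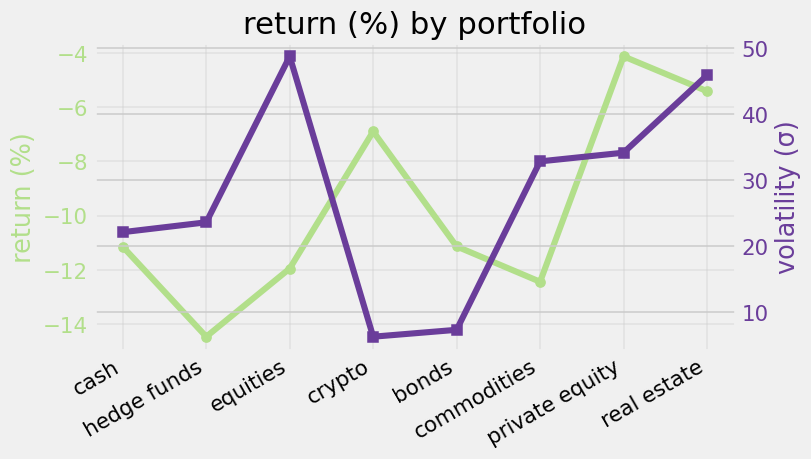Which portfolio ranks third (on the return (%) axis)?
Top 4 (on the return (%) axis): private equity ≈ -4, real estate ≈ -5, crypto ≈ -7, bonds ≈ -11.

crypto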